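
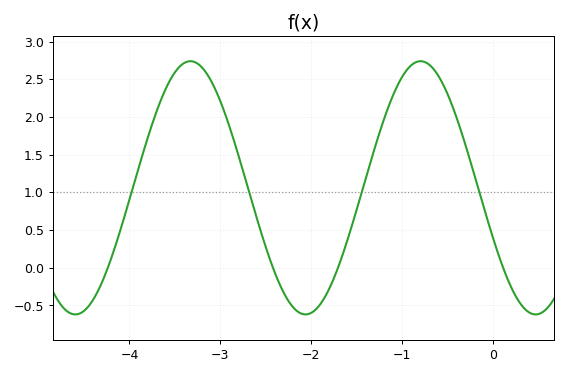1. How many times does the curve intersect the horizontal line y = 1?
4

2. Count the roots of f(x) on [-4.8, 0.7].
4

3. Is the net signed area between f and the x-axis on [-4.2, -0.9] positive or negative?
positive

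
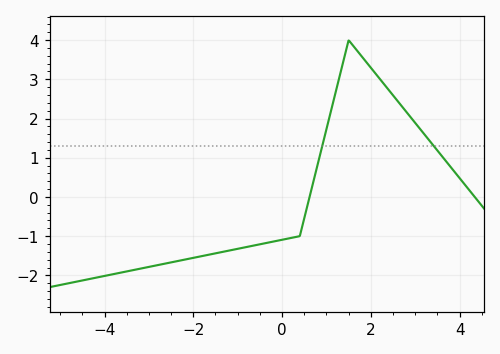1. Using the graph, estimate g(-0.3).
-1.2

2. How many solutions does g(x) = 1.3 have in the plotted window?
2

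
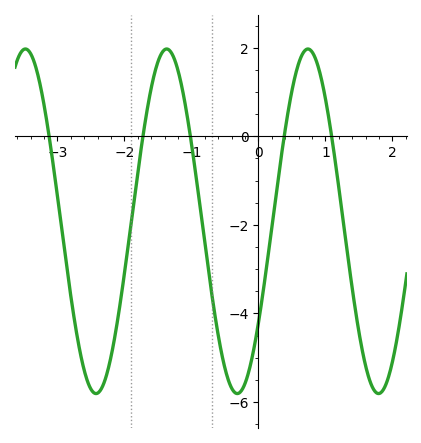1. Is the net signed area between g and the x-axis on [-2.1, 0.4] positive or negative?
negative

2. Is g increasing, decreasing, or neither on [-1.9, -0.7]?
neither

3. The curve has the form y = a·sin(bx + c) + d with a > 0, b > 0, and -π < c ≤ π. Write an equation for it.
y = 3.89sin(3x - 0.63) - 1.92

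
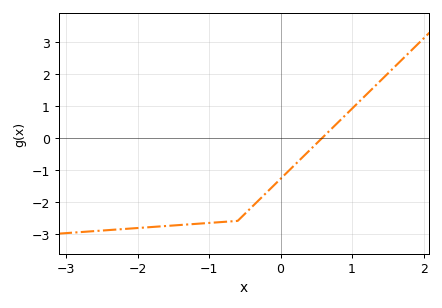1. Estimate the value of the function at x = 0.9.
0.7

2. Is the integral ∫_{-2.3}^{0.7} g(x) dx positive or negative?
negative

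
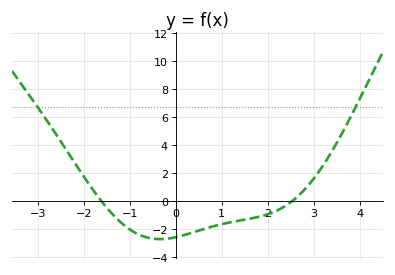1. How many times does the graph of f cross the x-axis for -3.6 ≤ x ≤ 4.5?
2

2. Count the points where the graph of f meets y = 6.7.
2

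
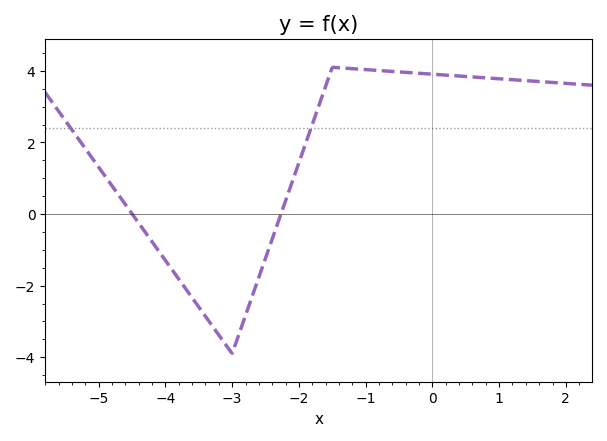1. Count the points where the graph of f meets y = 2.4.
2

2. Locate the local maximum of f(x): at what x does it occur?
-1.4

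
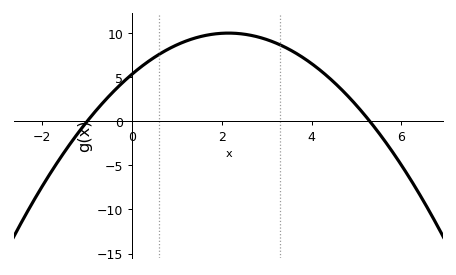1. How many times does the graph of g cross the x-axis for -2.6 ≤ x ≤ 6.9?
2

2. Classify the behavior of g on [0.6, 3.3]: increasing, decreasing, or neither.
neither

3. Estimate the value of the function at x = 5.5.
-1.31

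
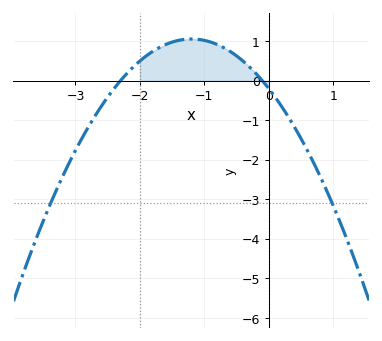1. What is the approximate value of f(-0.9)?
1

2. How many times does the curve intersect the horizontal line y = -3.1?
2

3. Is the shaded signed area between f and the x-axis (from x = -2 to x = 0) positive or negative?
positive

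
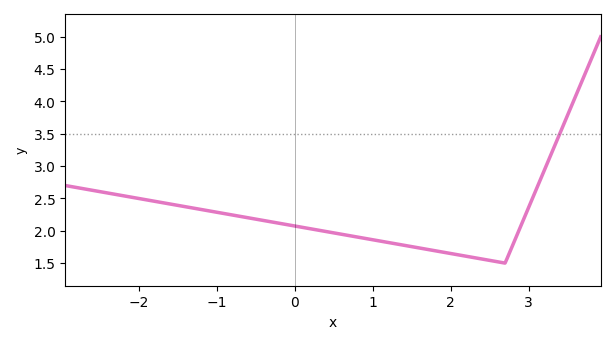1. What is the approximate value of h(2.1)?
1.63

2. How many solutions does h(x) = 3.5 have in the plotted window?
1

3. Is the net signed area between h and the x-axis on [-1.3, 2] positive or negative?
positive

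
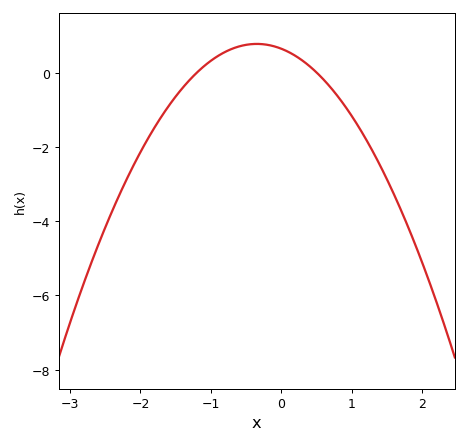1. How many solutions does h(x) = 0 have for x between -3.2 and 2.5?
2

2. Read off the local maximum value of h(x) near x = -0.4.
0.8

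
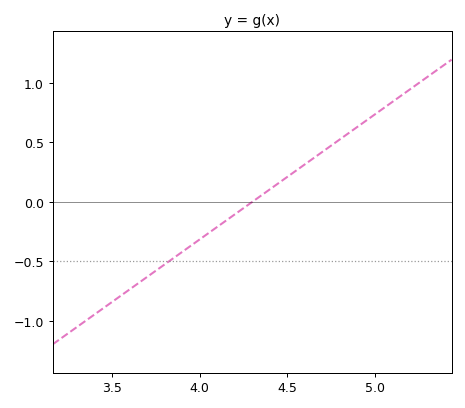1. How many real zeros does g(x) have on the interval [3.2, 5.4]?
1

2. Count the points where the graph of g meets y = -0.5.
1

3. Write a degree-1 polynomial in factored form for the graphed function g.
y = 1.05(x - 4.3)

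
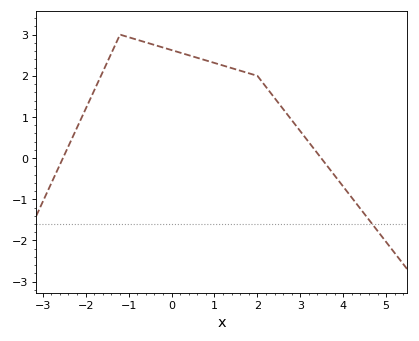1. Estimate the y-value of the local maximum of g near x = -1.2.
3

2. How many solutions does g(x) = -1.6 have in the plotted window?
1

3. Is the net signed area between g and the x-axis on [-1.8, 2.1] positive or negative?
positive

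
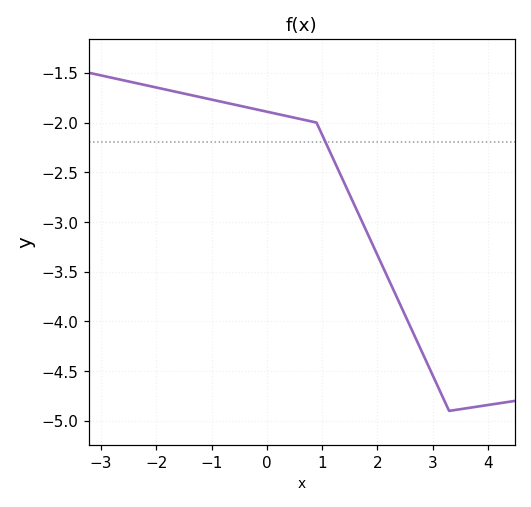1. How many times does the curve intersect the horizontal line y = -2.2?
1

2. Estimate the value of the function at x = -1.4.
-1.72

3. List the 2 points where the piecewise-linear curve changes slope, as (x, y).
(0.9, -2); (3.3, -4.9)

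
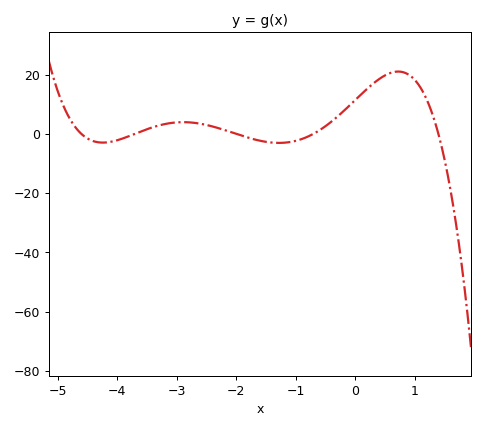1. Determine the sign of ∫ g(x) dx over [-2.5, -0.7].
negative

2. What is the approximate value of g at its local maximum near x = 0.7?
21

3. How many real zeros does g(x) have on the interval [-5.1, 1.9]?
5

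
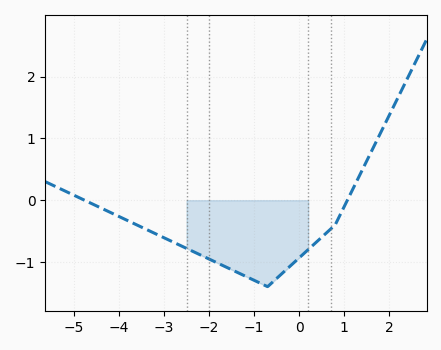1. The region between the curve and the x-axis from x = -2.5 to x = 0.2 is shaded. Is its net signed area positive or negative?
negative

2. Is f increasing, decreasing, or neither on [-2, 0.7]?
neither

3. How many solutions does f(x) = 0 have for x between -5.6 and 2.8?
2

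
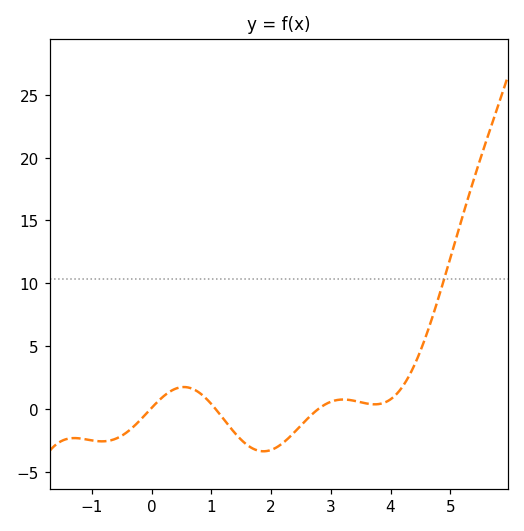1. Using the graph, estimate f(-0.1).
-0.5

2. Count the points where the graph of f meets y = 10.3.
1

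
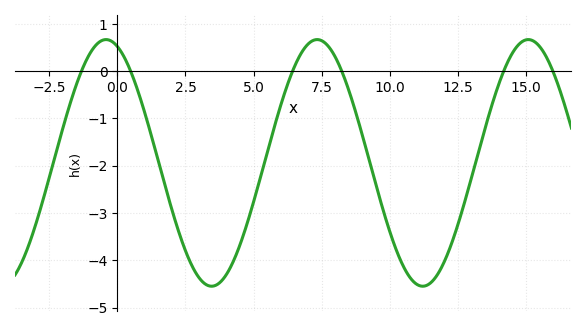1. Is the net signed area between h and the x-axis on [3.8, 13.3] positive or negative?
negative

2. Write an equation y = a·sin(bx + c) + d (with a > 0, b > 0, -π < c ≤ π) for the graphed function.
y = 2.61sin(0.81x + 1.91) - 1.94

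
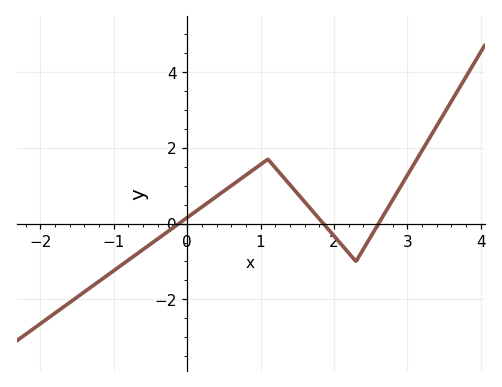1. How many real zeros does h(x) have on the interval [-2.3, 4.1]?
3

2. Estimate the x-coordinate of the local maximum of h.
1.1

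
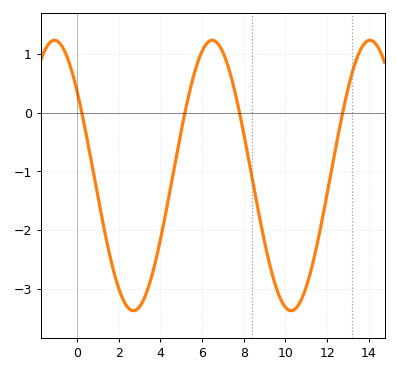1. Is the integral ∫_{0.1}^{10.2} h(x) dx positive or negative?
negative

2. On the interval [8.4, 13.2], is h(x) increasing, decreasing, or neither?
neither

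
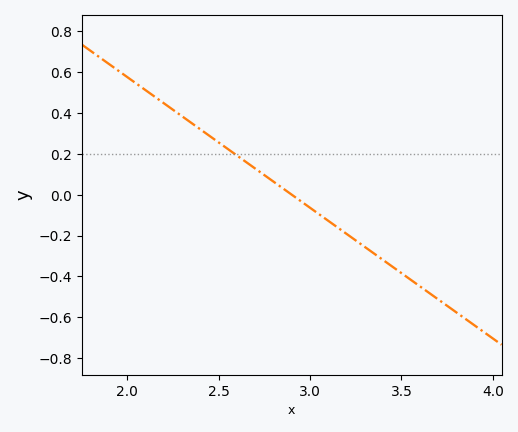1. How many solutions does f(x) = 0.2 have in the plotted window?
1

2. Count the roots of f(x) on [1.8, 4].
1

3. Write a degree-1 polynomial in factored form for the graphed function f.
y = -0.64(x - 2.9)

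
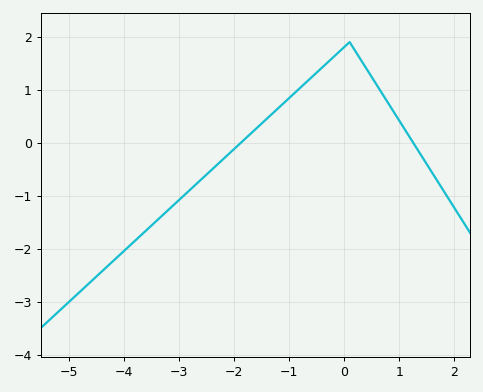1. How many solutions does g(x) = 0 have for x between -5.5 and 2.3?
2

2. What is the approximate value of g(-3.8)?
-1.8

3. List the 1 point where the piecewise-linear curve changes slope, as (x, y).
(0.1, 1.9)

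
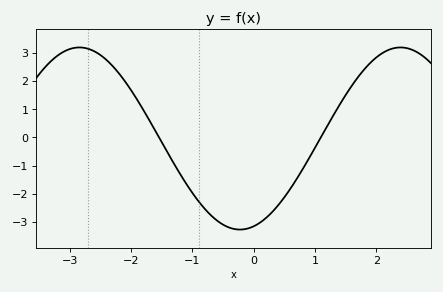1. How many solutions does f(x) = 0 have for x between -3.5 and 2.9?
2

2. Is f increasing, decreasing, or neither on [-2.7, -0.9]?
decreasing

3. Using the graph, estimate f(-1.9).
1.3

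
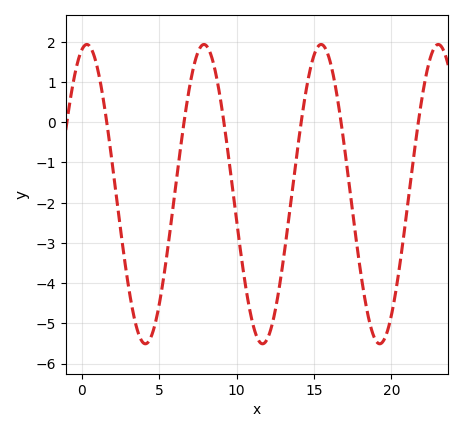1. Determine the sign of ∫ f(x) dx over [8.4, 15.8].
negative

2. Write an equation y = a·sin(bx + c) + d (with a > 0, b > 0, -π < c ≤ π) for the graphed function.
y = 3.72sin(0.83x + 1.3) - 1.79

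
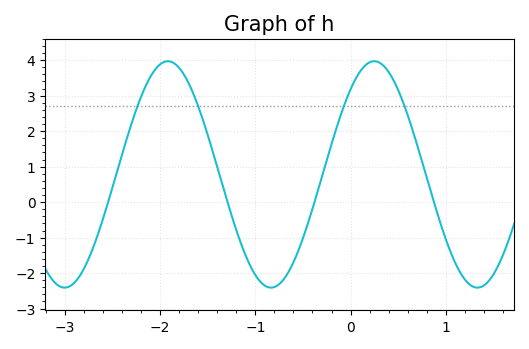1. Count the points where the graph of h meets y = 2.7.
4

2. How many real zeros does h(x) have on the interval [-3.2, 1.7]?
4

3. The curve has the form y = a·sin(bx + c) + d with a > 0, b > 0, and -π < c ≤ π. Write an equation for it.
y = 3.19sin(2.9x + 0.852) + 0.78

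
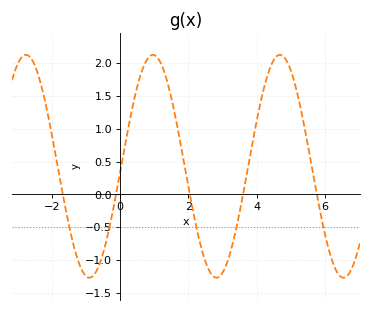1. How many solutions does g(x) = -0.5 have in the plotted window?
5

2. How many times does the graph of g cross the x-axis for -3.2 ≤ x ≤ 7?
5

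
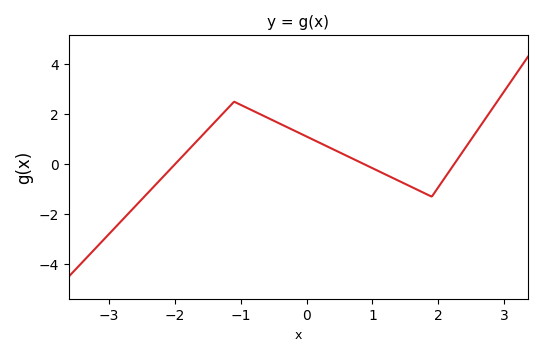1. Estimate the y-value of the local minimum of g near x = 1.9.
-1.2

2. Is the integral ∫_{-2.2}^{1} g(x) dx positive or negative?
positive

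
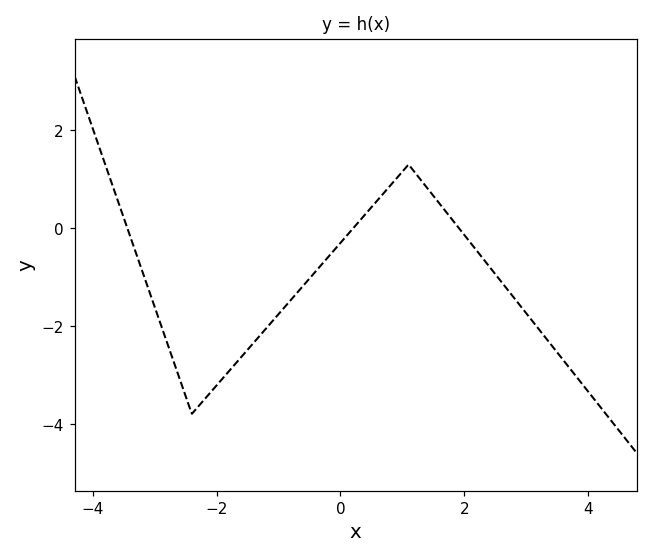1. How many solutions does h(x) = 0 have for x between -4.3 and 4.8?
3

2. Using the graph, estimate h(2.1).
-0.4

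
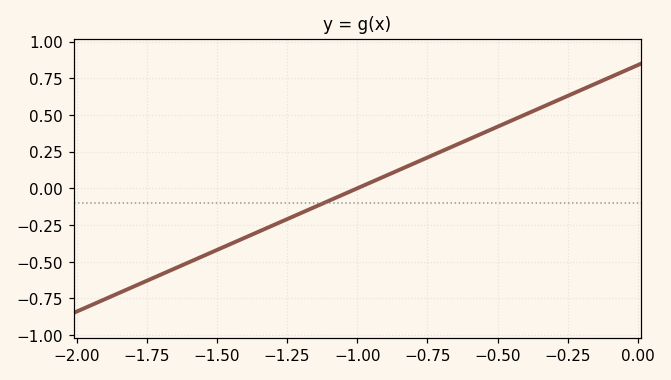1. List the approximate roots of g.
-1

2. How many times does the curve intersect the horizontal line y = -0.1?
1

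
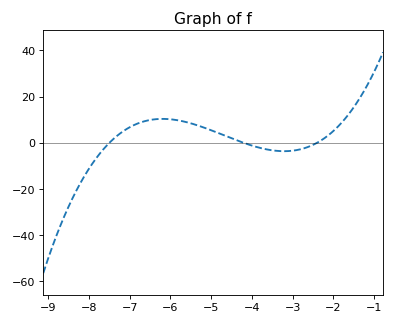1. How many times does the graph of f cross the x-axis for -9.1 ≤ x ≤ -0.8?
3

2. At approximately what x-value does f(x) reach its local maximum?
-6.19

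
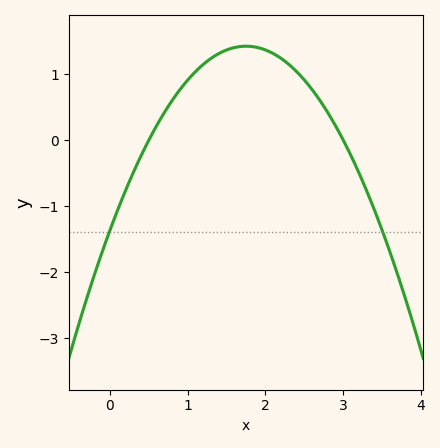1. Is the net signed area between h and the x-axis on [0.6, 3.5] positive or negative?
positive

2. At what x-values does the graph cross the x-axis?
0.5, 3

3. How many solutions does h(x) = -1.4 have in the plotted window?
2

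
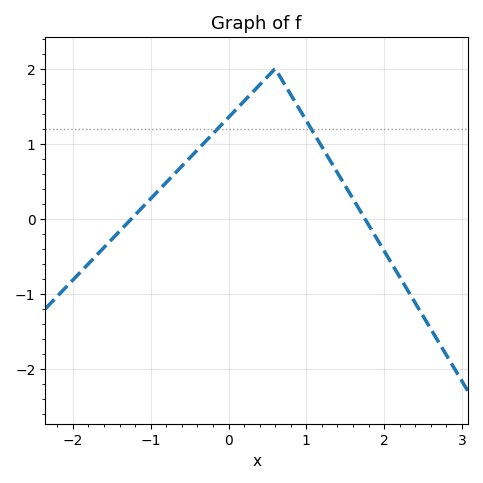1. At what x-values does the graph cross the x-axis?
-1.2, 1.8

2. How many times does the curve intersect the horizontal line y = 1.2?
2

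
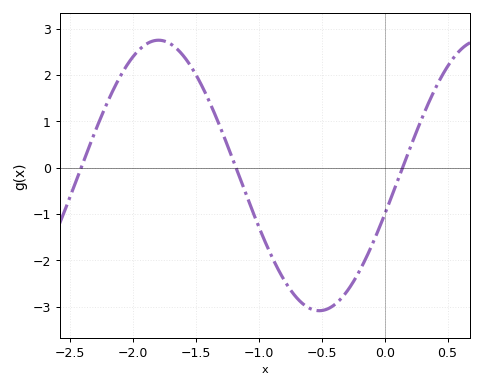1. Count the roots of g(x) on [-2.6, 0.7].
3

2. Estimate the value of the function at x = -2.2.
1.43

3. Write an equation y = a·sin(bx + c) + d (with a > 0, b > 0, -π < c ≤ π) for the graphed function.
y = 2.92sin(2.46x - 0.292) - 0.17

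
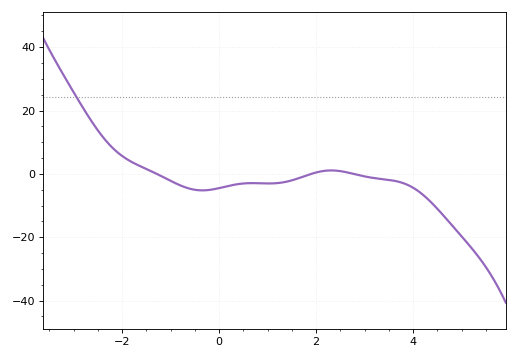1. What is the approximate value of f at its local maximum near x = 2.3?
1.09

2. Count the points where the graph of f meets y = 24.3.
1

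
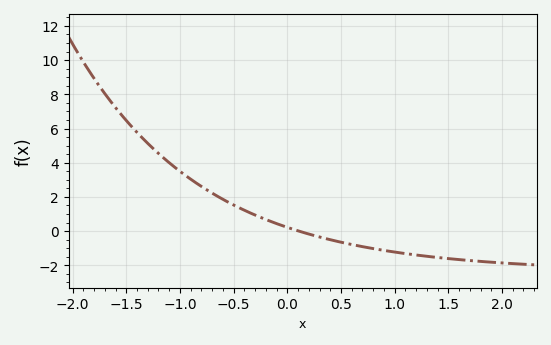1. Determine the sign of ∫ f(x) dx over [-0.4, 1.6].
negative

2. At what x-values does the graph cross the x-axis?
0.109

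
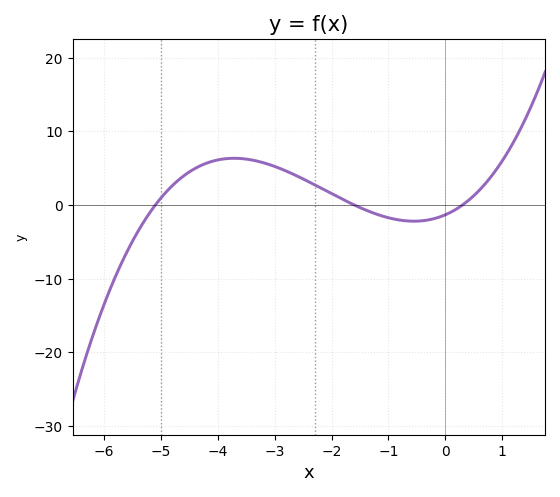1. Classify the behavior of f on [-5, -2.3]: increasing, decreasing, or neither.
neither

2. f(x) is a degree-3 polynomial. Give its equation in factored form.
y = 0.54(x + 5.1)(x + 1.6)(x - 0.3)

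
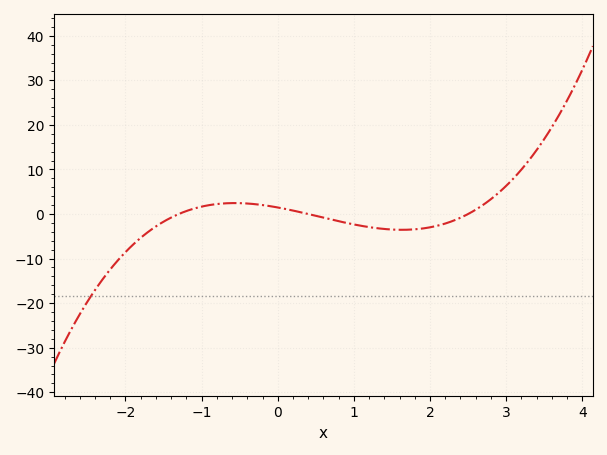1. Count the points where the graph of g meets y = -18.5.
1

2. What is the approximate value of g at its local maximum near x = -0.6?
2.46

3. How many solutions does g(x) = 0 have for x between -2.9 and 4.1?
3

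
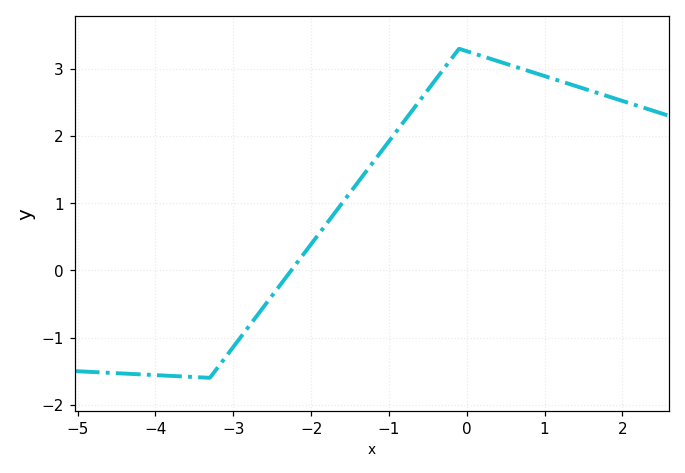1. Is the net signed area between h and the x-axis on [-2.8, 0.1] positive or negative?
positive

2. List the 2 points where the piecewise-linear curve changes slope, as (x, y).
(-3.3, -1.6); (-0.1, 3.3)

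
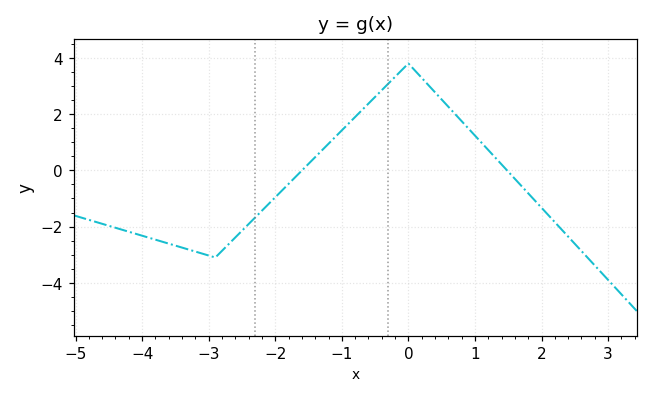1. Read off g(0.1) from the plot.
3.6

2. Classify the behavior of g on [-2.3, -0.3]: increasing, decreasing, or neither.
increasing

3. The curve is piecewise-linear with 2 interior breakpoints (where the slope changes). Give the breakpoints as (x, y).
(-2.9, -3.1); (0, 3.8)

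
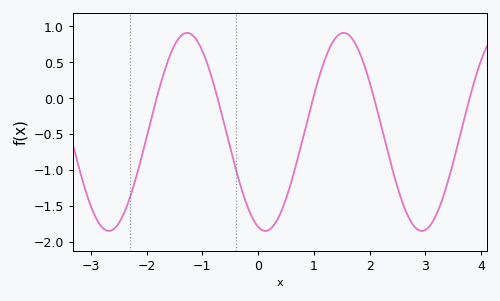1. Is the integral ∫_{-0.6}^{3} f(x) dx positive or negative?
negative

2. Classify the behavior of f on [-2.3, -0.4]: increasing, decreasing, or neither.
neither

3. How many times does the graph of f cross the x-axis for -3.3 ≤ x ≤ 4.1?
5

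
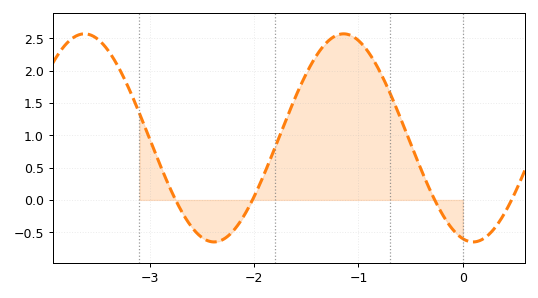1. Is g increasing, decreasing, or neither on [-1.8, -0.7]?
neither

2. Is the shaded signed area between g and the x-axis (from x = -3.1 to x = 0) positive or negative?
positive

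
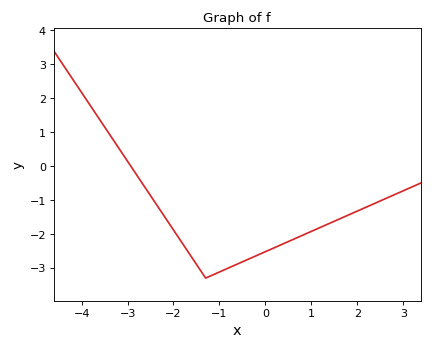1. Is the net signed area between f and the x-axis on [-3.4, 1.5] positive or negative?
negative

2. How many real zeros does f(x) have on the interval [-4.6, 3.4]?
1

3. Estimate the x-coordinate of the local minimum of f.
-1.3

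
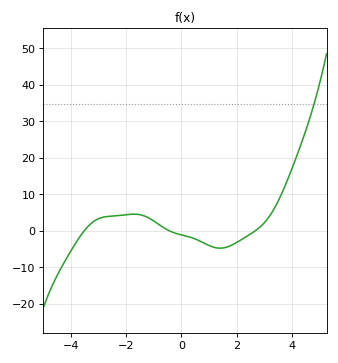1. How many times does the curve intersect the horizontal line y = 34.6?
1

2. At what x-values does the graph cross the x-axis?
-3.6, -0.4, 2.6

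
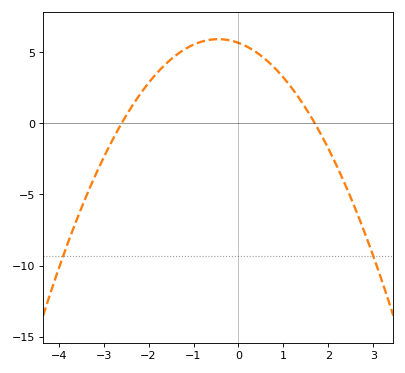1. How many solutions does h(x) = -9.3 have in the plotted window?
2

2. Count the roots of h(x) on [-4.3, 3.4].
2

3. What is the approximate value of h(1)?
3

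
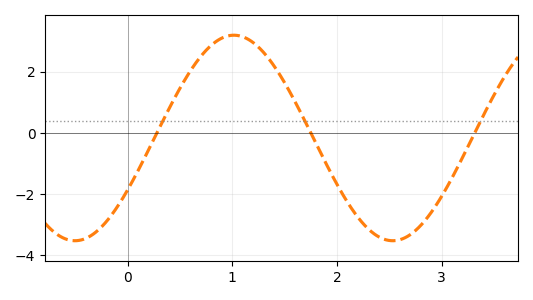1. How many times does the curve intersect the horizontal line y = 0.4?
3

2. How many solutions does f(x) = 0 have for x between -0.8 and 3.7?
3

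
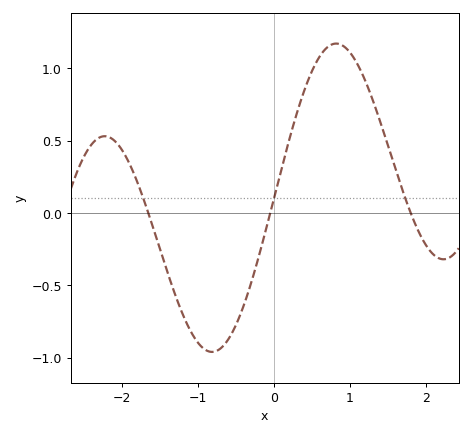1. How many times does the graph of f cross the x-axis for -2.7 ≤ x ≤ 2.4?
3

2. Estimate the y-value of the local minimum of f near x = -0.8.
-0.961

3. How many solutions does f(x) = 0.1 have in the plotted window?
3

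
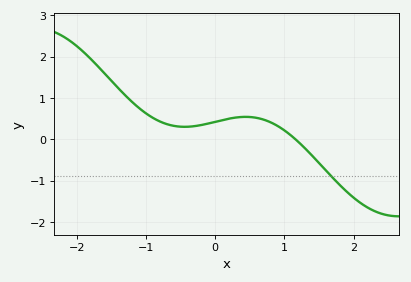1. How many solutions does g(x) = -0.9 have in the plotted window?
1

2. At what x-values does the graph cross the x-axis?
1.2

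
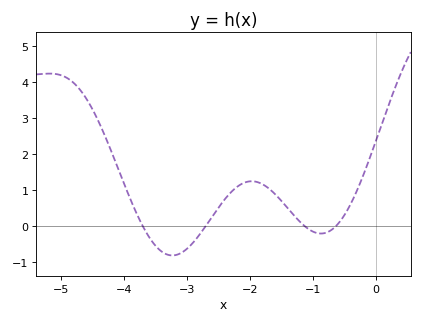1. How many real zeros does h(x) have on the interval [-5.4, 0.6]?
4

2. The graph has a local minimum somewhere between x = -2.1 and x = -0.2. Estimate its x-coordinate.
-0.9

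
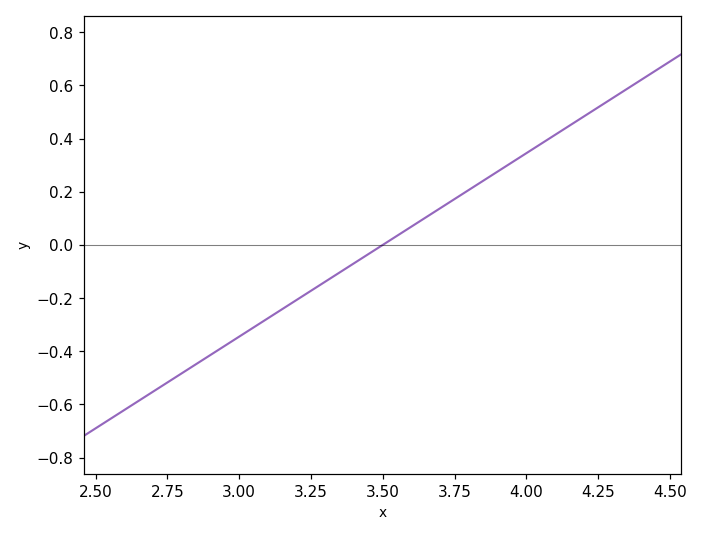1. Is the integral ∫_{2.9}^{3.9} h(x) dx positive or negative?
negative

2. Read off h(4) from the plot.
0.34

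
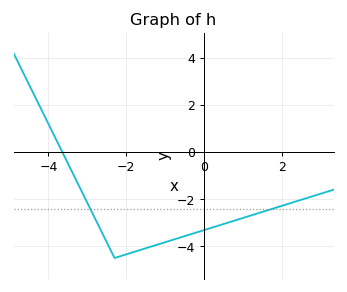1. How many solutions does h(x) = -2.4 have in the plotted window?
2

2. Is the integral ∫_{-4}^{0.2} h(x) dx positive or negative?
negative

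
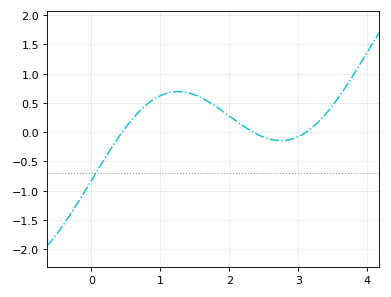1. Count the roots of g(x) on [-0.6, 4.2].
3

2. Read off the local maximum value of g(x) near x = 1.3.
0.694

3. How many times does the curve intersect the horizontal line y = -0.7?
1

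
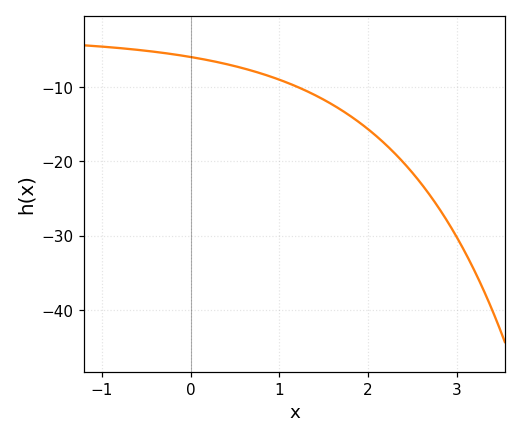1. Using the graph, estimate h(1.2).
-10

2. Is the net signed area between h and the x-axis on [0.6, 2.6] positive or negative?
negative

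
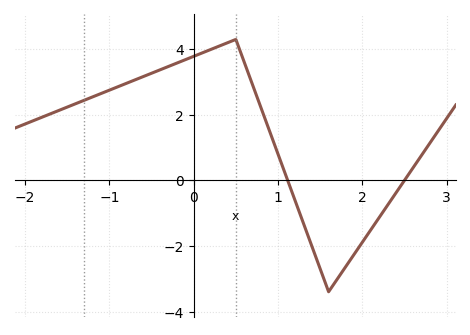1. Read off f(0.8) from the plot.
2.2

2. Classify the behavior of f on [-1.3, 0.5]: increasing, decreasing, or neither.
increasing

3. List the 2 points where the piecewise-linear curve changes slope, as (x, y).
(0.5, 4.3); (1.6, -3.4)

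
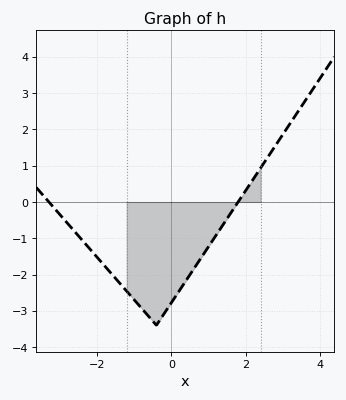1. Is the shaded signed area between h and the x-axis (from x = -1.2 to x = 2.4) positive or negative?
negative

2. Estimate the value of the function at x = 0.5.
-2.01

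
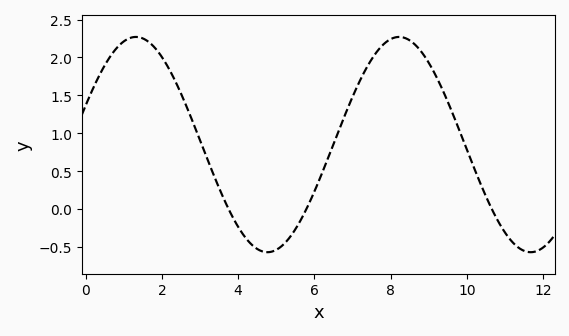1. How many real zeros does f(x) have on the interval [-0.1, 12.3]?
3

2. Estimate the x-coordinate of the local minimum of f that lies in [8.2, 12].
11.7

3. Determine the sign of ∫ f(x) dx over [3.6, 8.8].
positive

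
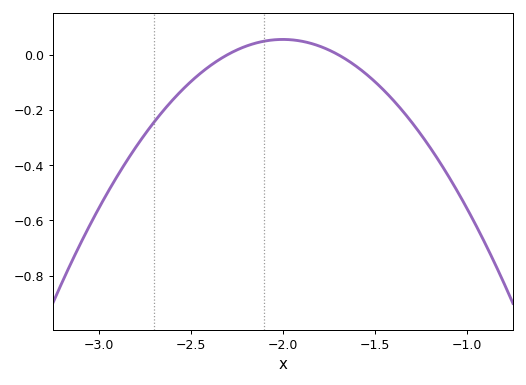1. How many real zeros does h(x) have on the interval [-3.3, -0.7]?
2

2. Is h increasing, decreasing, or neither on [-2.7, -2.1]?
increasing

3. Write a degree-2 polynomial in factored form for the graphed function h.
y = -0.61(x + 2.3)(x + 1.7)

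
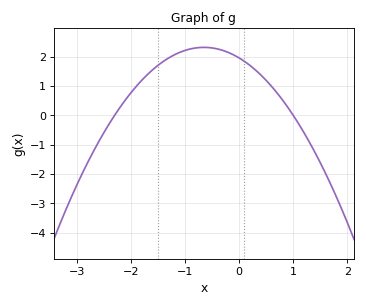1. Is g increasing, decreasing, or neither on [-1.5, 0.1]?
neither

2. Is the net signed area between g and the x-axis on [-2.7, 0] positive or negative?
positive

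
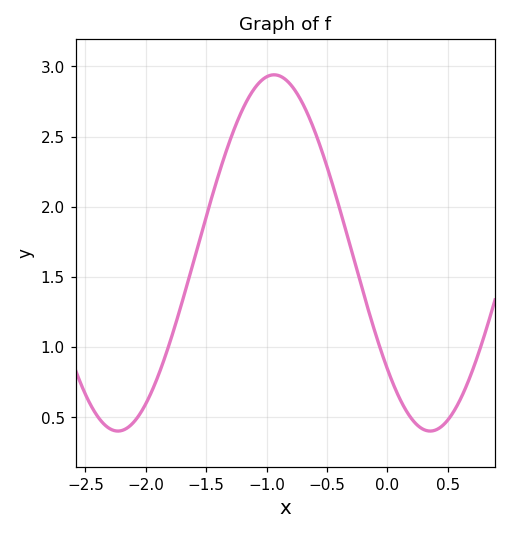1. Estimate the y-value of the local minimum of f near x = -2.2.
0.4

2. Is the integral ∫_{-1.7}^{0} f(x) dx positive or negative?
positive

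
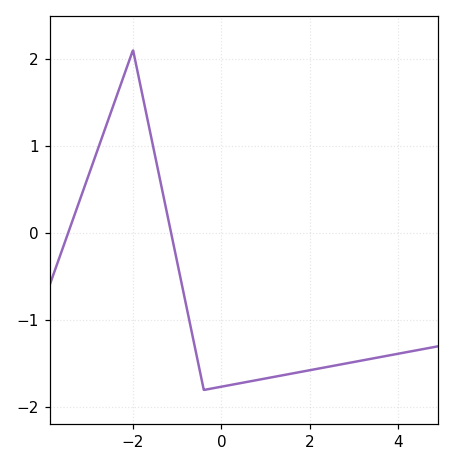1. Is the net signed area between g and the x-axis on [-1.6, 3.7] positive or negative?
negative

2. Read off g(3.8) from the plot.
-1.4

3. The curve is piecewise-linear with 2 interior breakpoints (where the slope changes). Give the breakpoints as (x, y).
(-2, 2.1); (-0.4, -1.8)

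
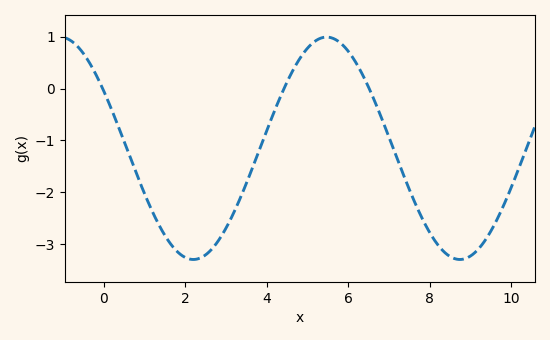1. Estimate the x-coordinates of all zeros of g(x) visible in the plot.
0, 4.4, 6.6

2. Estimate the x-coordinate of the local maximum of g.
5.4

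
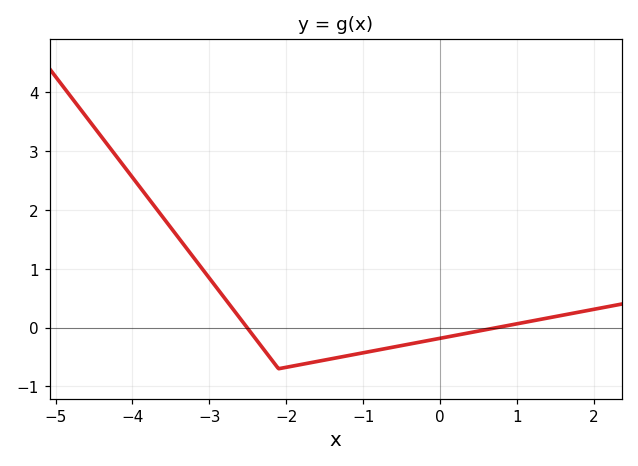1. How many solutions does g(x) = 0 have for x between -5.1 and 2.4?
2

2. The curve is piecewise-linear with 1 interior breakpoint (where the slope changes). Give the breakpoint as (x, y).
(-2.1, -0.7)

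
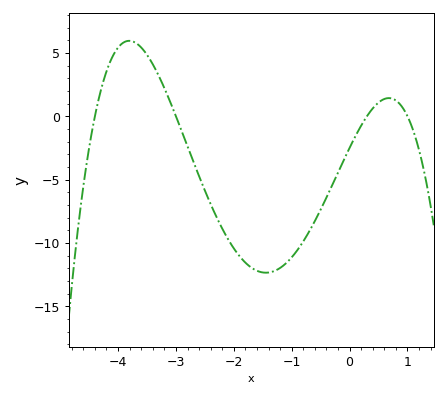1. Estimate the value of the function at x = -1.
-11.1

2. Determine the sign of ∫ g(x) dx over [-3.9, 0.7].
negative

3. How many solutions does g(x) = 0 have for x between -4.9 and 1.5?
4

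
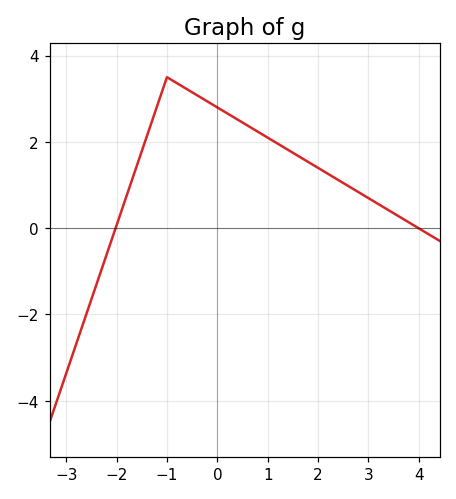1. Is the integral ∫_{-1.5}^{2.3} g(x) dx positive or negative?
positive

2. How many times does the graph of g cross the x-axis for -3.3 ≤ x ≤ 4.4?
2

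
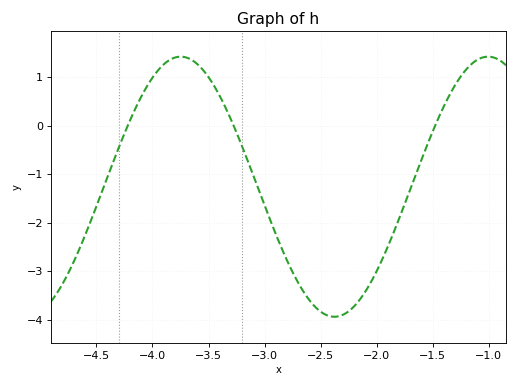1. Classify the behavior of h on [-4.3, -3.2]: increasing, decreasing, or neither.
neither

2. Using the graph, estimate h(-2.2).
-3.7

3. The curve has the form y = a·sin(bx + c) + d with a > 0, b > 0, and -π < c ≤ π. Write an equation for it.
y = 2.68sin(2.3x - 2.4) - 1.26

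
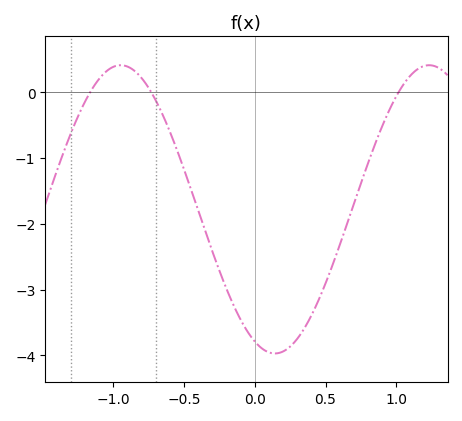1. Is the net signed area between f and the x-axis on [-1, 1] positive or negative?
negative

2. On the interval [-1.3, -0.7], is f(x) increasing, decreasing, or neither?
neither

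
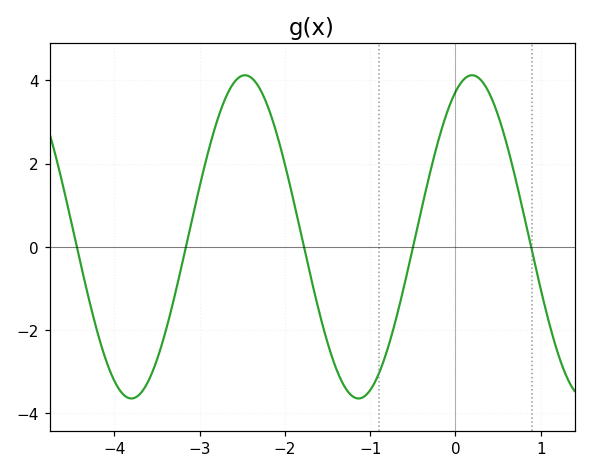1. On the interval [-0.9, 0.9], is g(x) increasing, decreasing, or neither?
neither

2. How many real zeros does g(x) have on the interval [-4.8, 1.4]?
5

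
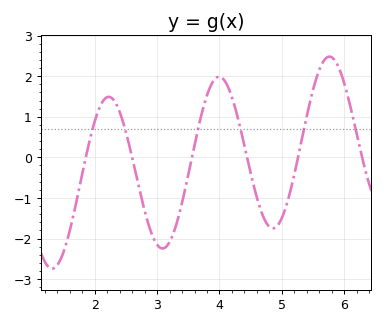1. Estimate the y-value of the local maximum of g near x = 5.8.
2.5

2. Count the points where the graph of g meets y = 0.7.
6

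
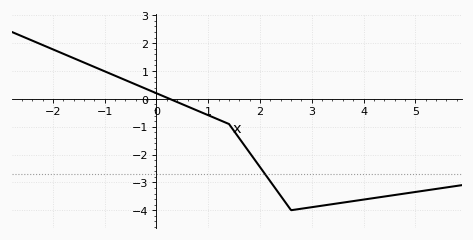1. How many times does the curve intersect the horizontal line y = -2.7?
1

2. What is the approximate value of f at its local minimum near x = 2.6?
-4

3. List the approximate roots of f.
0.2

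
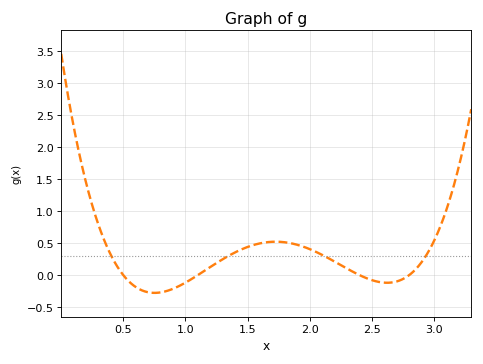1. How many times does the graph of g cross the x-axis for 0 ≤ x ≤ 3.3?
4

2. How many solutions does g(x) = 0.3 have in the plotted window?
4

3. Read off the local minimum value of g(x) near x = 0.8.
-0.3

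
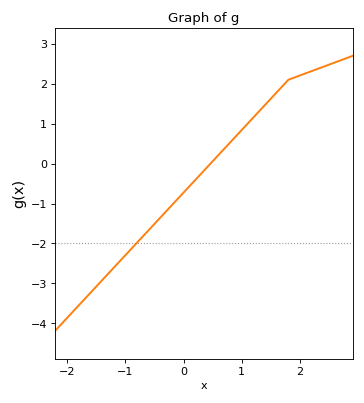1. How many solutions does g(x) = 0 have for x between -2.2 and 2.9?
1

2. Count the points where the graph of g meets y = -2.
1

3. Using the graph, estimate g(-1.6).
-3.2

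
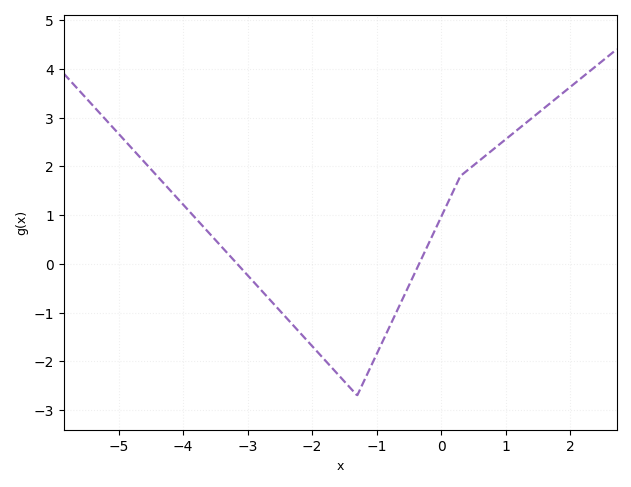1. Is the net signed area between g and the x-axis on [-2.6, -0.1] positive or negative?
negative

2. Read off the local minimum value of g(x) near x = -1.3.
-2.7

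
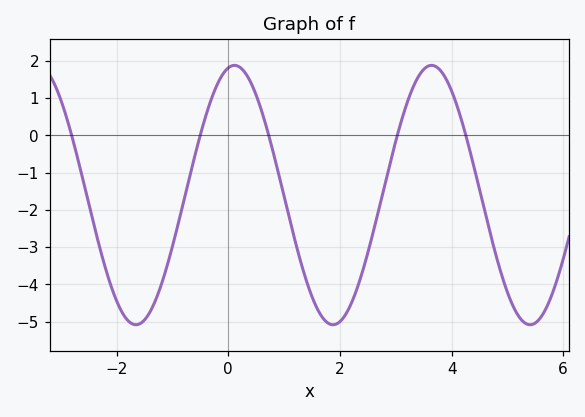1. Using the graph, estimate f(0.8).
-0.42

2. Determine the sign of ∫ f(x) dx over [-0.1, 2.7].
negative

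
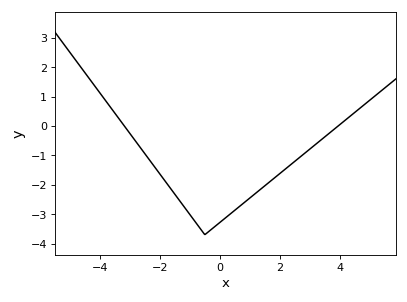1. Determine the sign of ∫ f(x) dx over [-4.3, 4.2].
negative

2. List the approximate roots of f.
-3.18, 3.94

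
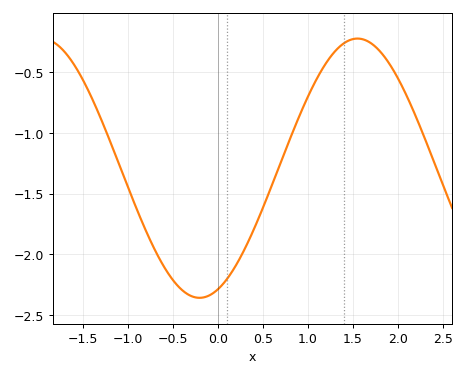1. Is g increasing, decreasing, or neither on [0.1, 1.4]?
increasing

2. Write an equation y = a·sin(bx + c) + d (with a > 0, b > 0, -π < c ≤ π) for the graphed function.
y = 1.07sin(1.8x - 1.2) - 1.29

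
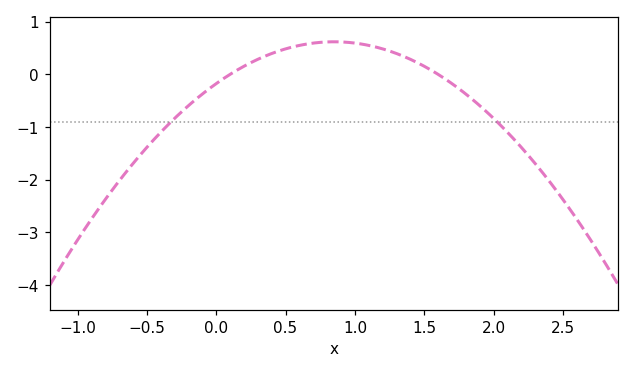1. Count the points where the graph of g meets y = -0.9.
2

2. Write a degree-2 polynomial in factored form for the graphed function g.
y = -1.1(x - 0.1)(x - 1.6)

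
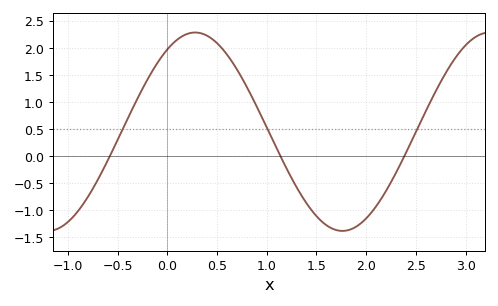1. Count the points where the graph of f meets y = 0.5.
3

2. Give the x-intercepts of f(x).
-0.6, 1.1, 2.4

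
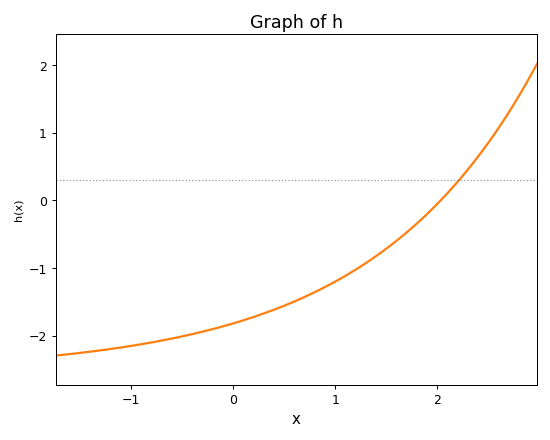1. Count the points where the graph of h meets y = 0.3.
1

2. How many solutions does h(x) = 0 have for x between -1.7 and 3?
1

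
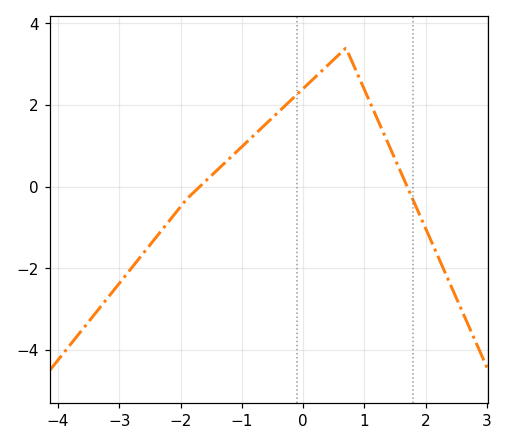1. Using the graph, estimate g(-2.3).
-1.05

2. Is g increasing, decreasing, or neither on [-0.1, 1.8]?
neither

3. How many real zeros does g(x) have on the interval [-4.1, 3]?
2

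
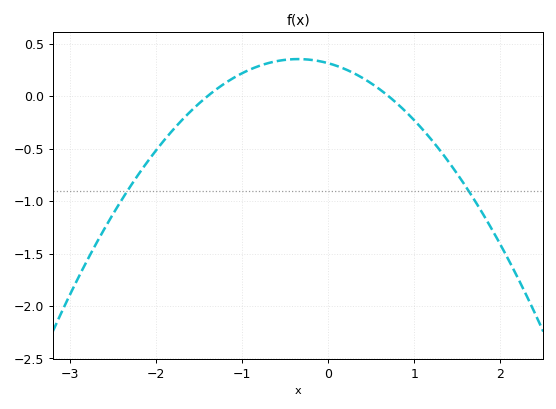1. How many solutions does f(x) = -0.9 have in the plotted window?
2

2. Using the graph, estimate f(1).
-0.25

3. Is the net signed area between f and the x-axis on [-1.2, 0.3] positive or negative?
positive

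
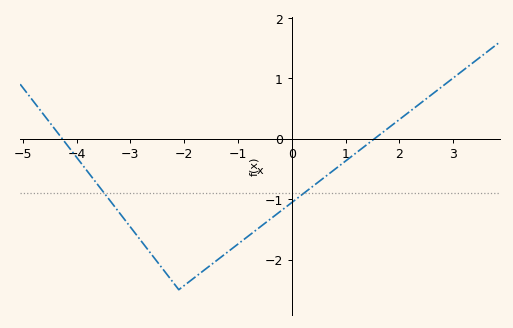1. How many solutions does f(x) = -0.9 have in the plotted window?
2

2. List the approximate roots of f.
-4.27, 1.54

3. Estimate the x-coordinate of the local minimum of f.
-2.1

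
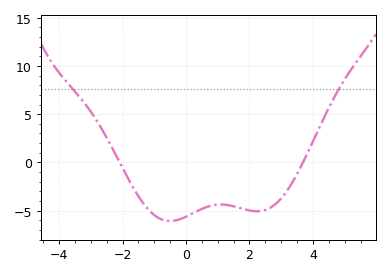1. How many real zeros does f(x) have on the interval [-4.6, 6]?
2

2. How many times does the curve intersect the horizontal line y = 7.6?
2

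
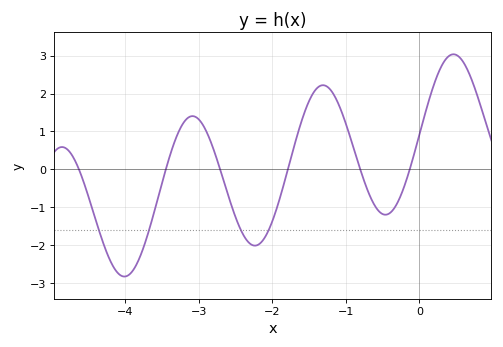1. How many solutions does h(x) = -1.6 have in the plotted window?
4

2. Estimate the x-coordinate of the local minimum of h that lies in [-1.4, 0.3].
-0.5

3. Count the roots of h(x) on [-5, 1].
6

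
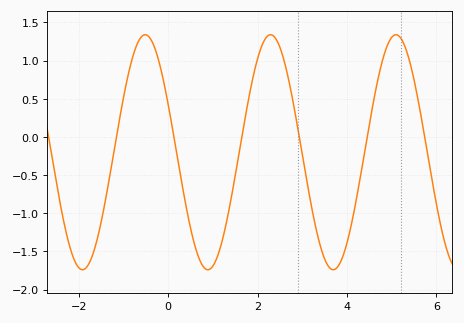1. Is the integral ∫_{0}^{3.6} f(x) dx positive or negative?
negative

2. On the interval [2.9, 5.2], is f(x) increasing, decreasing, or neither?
neither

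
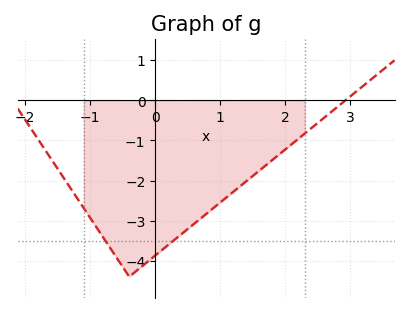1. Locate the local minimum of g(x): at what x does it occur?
-0.401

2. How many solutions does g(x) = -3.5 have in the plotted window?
2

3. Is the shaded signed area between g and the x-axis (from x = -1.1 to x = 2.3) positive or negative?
negative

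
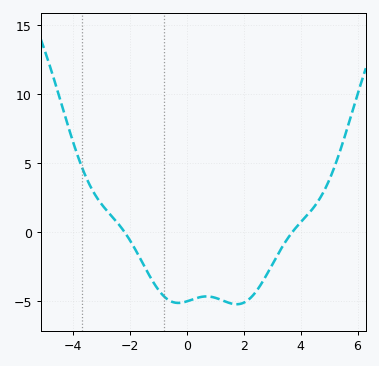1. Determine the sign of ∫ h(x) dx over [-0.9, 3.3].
negative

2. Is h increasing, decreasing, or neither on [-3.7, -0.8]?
decreasing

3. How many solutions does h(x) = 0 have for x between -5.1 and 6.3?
2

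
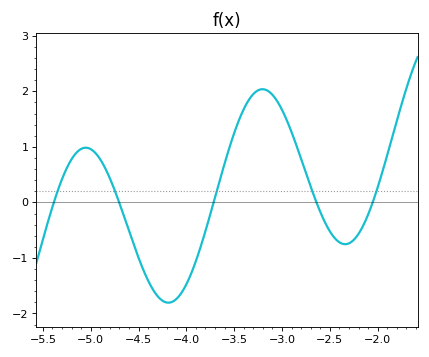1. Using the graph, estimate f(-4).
-1.5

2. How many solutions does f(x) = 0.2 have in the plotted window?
5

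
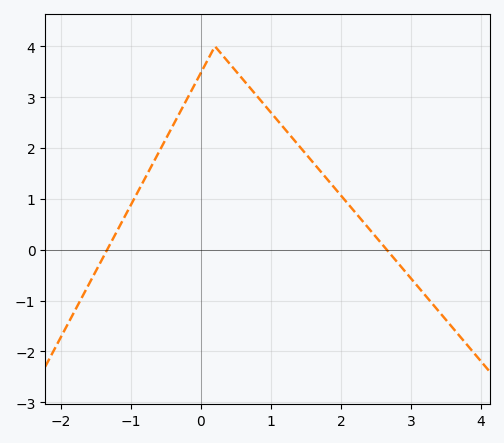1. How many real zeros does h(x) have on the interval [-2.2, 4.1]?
2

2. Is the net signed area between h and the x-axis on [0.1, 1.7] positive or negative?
positive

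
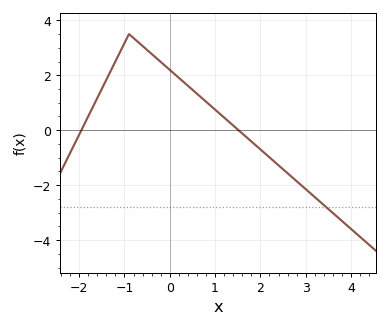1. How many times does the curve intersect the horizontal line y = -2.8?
1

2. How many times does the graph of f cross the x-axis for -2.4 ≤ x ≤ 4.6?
2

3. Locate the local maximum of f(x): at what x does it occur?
-0.9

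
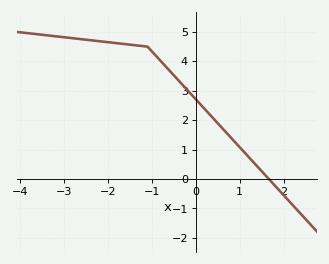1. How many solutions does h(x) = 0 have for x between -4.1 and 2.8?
1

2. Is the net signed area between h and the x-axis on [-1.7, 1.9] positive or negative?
positive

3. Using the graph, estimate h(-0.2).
3.03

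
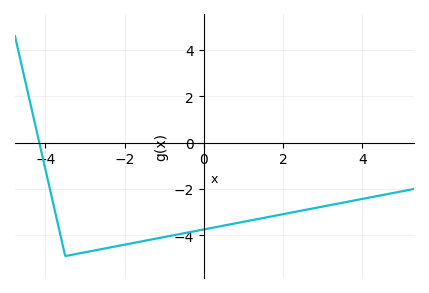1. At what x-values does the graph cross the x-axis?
-4.2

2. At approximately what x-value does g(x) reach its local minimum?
-3.4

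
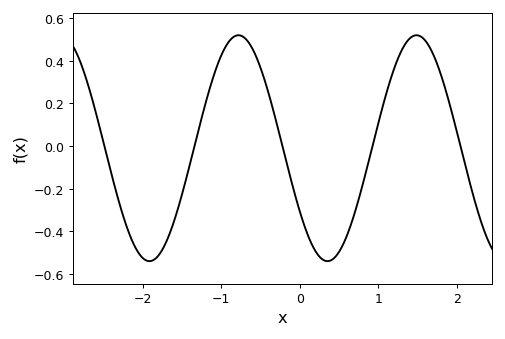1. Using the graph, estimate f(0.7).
-0.315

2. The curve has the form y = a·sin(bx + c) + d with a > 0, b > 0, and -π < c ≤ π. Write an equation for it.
y = 0.53sin(2.77x - 2.55) - 0.01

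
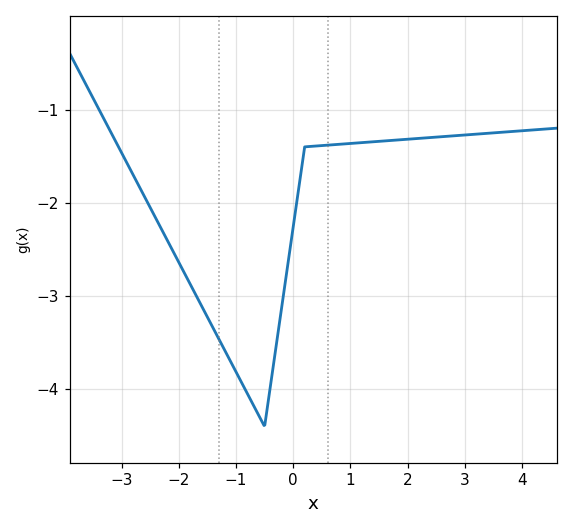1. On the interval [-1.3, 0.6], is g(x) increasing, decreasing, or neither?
neither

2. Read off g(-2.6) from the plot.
-1.93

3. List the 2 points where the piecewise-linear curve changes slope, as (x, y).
(-0.5, -4.4); (0.2, -1.4)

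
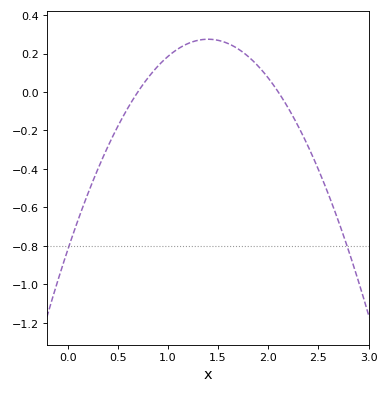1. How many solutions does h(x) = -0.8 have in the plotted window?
2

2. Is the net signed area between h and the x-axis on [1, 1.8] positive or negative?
positive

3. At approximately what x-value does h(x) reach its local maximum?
1.4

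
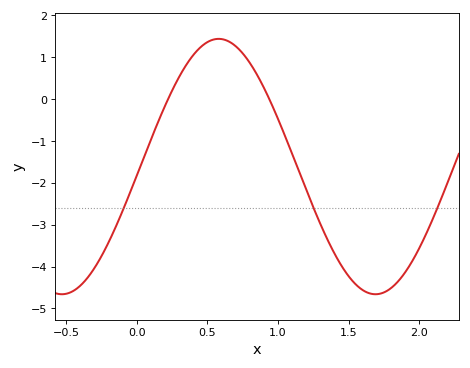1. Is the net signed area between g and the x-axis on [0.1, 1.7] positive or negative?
negative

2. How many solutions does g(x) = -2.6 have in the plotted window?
3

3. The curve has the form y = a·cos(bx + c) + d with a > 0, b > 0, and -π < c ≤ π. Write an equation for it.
y = 3.05cos(2.8x - 1.6) - 1.61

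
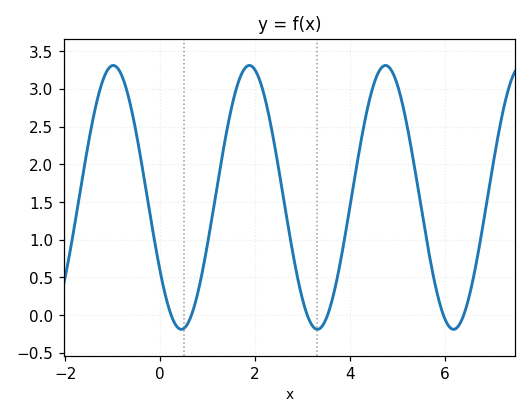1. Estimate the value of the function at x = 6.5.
0.22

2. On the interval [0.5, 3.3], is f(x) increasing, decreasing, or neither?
neither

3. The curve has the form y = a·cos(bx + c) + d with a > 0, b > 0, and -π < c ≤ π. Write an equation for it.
y = 1.75cos(2.19x + 2.17) + 1.56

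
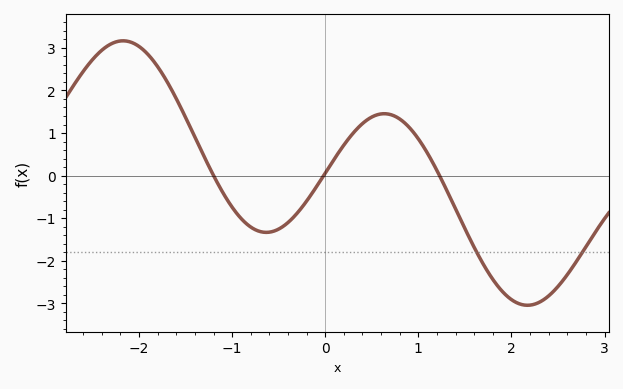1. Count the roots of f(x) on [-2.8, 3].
3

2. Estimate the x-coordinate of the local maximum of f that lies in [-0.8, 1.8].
0.6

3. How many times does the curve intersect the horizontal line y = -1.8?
2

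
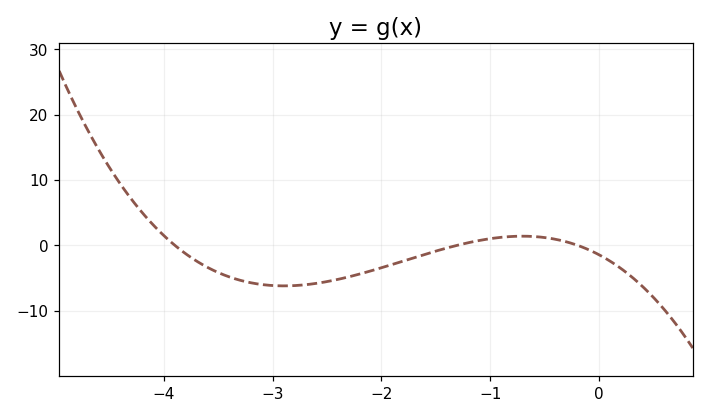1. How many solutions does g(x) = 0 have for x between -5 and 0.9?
3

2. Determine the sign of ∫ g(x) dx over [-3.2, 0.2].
negative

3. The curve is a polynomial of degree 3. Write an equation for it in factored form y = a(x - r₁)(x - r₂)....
y = -1.44(x + 3.9)(x + 1.3)(x + 0.2)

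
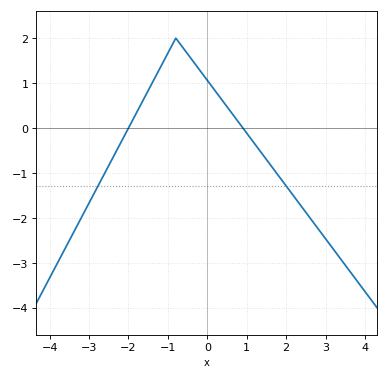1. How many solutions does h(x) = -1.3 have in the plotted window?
2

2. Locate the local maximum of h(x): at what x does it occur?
-0.799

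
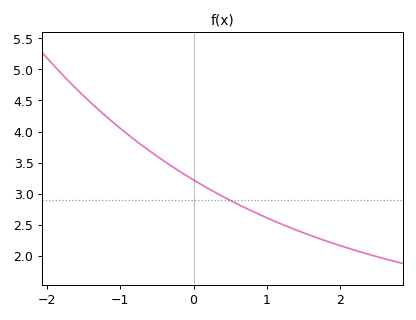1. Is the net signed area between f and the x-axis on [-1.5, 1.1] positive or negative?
positive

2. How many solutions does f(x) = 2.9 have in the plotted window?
1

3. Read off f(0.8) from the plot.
2.72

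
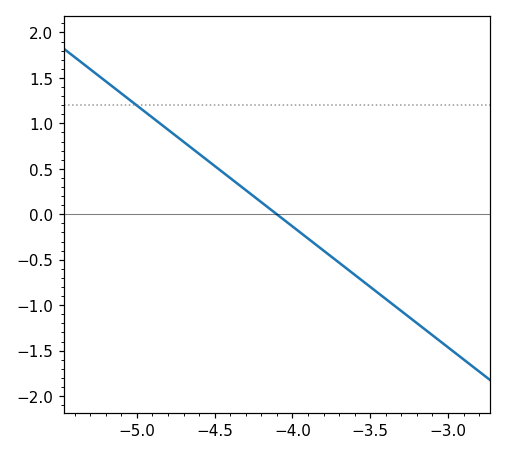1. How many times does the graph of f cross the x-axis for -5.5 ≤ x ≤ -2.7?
1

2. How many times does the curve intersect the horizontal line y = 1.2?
1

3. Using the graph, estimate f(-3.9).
-0.25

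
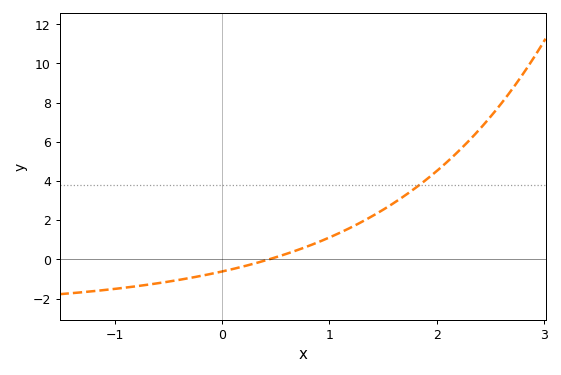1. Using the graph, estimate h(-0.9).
-1.4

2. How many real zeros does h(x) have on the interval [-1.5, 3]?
1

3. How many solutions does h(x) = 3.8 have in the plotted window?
1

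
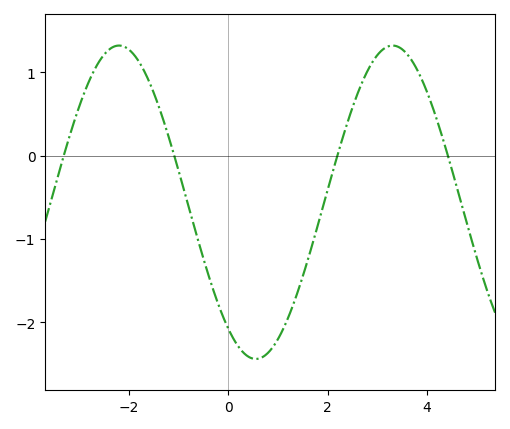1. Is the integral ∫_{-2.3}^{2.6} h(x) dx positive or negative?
negative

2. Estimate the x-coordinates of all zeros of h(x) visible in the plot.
-3.32, -1.09, 2.2, 4.42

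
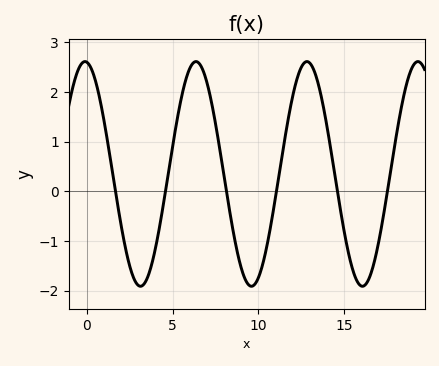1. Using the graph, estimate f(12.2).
2.19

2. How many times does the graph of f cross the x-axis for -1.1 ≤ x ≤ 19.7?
6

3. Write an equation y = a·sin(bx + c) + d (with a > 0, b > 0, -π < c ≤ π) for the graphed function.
y = 2.26sin(0.97x + 1.68) + 0.35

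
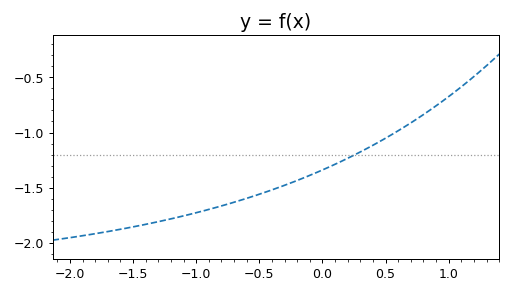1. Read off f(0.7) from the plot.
-0.92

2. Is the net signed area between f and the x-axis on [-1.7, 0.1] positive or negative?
negative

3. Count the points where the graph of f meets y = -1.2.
1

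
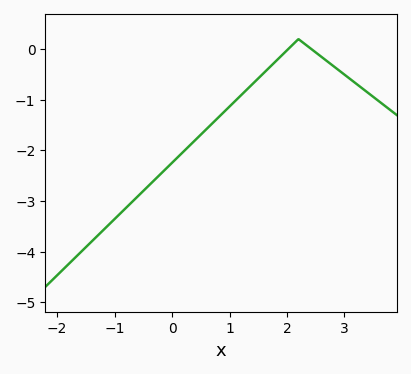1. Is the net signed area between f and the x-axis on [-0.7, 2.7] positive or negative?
negative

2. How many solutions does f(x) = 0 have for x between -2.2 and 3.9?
2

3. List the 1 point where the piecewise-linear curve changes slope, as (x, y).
(2.2, 0.2)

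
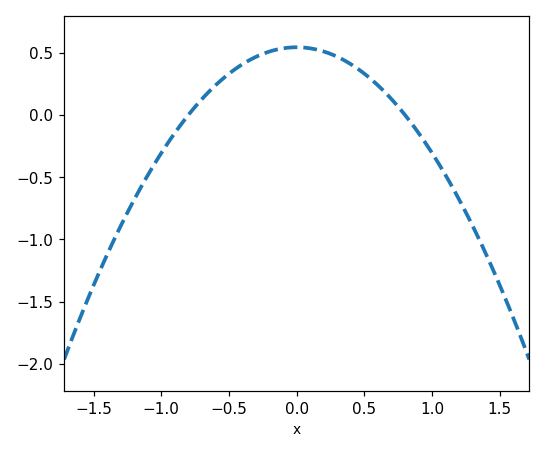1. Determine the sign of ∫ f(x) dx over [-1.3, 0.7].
positive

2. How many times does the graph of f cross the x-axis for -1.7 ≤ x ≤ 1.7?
2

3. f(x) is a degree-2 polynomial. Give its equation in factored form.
y = -0.85(x + 0.8)(x - 0.8)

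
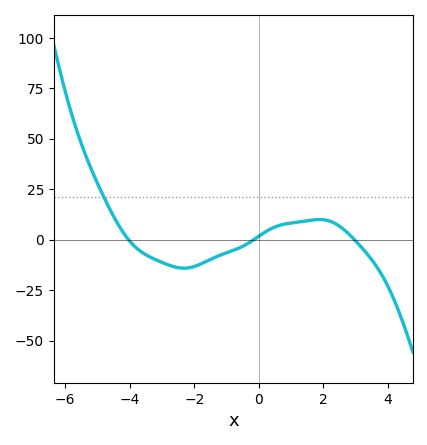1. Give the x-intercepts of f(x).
-4, -0.2, 3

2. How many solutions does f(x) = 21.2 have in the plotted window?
1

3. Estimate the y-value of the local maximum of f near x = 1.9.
10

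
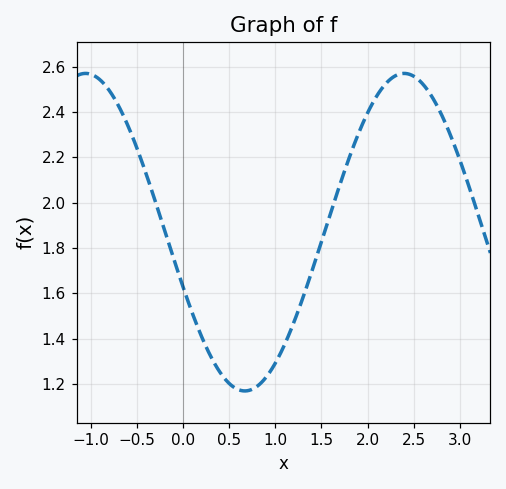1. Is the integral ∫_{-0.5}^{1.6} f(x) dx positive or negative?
positive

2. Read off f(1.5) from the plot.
1.83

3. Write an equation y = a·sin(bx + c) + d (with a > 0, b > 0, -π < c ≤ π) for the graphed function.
y = 0.7sin(1.82x - 2.79) + 1.87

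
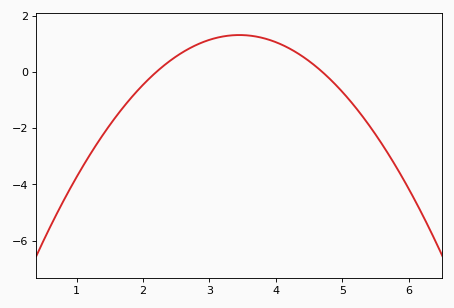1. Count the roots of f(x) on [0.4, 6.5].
2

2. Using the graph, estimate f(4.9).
-0.454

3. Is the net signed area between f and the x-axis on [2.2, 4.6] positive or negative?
positive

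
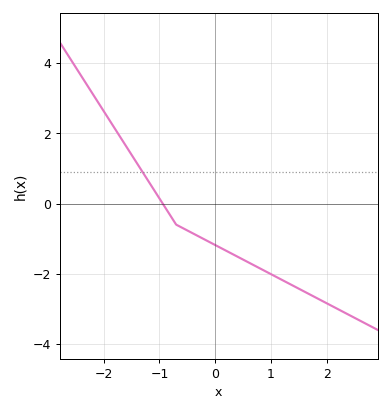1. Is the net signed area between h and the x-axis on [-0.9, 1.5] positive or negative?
negative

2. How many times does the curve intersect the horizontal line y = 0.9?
1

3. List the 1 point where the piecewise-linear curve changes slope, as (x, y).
(-0.7, -0.6)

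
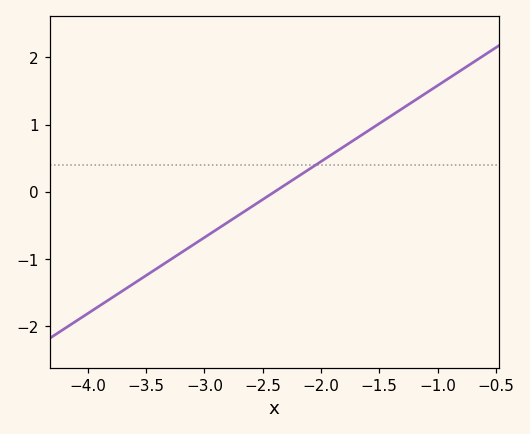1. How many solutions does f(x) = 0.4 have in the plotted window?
1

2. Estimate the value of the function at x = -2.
0.5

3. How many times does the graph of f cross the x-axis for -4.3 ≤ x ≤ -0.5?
1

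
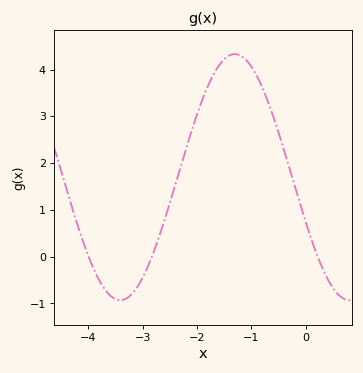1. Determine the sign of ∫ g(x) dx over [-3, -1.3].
positive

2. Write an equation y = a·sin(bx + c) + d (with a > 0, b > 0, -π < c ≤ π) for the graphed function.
y = 2.63sin(1.49x - 2.77) + 1.7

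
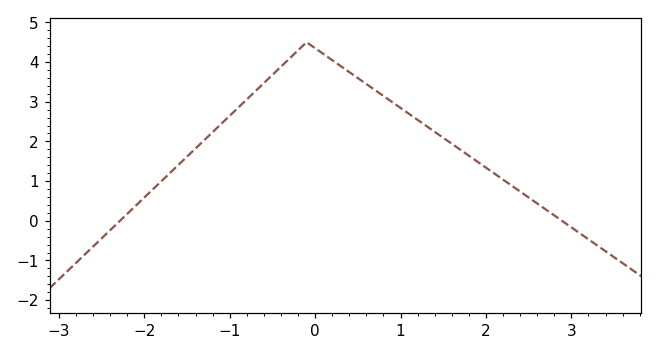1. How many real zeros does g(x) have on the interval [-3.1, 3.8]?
2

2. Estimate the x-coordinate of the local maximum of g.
-0.1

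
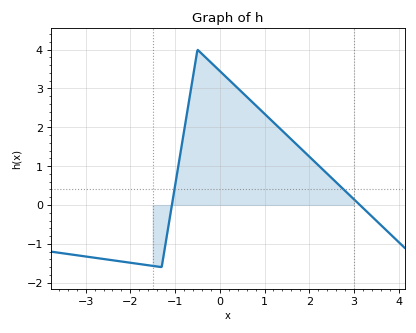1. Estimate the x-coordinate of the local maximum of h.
-0.498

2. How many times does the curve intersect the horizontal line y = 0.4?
2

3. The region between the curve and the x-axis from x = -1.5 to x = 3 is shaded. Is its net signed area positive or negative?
positive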